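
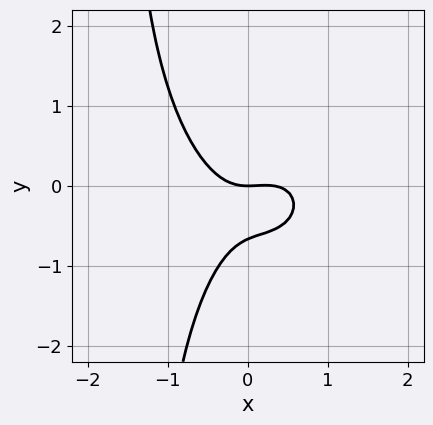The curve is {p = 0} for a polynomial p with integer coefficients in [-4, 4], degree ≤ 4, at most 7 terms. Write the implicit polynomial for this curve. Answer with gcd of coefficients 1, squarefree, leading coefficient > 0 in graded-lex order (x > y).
(a) The degree is 3 — no degree-2 curve has this shape.
(b) Reading off the gridlines: one y-axis crossing is at y = 0; it crosses the x-axis at the gridline x = 0.
(c) These observations pin down the coefficients.

3*x^3 + 2*x*y^2 - x^2 + 3*y^2 + 2*y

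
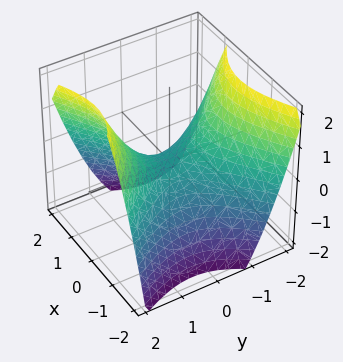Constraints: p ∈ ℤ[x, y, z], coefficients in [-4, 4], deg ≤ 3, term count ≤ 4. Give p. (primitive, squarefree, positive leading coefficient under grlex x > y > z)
1. Degree: the shape is more complex than any degree-1 surface, so deg p = 2.
2. Checking where it meets the axes: one z-axis crossing is at z = 0; it crosses the x-axis at the gridline x = 0.
3. Fitting integer coefficients to these (and the overall shape) gives p.

2*x^2 - x*y - 2*y^2 + 3*z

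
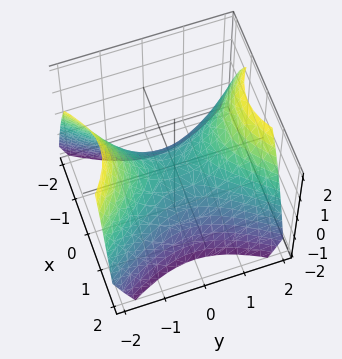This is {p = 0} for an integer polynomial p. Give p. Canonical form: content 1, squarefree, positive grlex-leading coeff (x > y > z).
3*x^2 - 2*y^2 + 3*z

First, deg p = 2.
Then, symmetries: mirror symmetry y ↦ −y ⇒ only even powers of y; it's symmetric under x → −x, forcing even powers of x.
Next, from the axis intercepts and sections: it crosses the z-axis at the gridline z = 0; it meets the y-axis at y = 0 (among the integer gridlines); it crosses the x-axis at the gridline x = 0.
Finally, together with the visible shape, these determine p as stated.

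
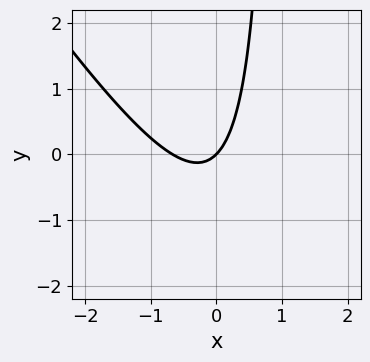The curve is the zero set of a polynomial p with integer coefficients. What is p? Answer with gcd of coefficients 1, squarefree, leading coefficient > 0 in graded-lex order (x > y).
3*x^2 + 2*x*y + 2*x - 2*y

1. Degree: a generic line meets the curve in up to 2 points, so deg p = 2.
2. From the visible intercepts: it crosses the y-axis at the gridline y = 0; one x-axis crossing is at x = 0.
3. Solving for integer coefficients yields p as stated.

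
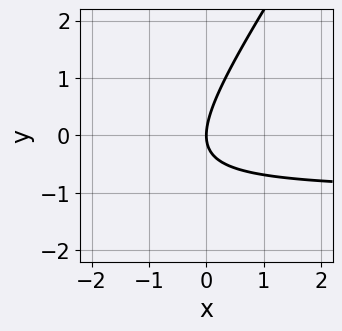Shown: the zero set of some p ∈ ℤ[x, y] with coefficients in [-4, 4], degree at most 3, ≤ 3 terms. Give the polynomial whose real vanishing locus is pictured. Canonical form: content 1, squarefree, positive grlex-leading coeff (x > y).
3*x*y - 2*y^2 + 3*x

First, the degree is 2 — the shape is more complex than any degree-1 curve.
Then, from the visible intercepts: it crosses the x-axis at the gridline x = 0; it meets the y-axis at y = 0 (among the integer gridlines).
Finally, fitting integer coefficients to these (and the overall shape) gives p.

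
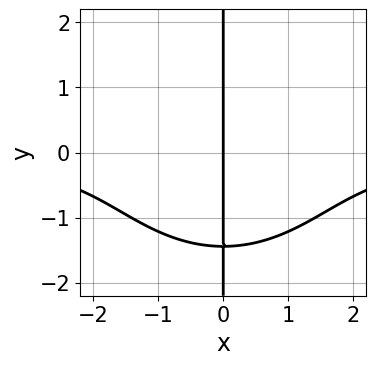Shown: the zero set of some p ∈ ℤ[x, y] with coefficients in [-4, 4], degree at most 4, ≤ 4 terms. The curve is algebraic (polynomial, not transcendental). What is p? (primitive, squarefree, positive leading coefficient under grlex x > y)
1. The degree is 4 — no degree-3 curve has this shape.
2. Checking where it meets the axes: the visible y-axis segment lies entirely on the curve; one x-axis crossing is at x = 0.
3. Fitting integer coefficients to these (and the overall shape) gives p.

x^3*y + x*y^3 + 3*x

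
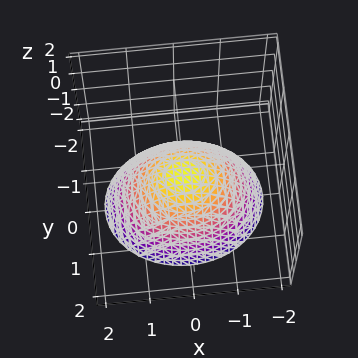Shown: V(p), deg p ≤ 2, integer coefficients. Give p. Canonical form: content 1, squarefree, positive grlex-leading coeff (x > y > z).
2*x^2 + 3*y^2 + 3*z

(a) The degree is 2 — a single bowl opening along one axis; a quadric.
(b) Symmetries: it's symmetric under x → −x, forcing even powers of x; mirror symmetry y ↦ −y ⇒ only even powers of y.
(c) Against the integer gridlines: it crosses the z-axis at the gridline z = 0; it crosses the x-axis at the gridline x = 0; one y-axis crossing is at y = 0.
(d) Solving for integer coefficients yields p as stated.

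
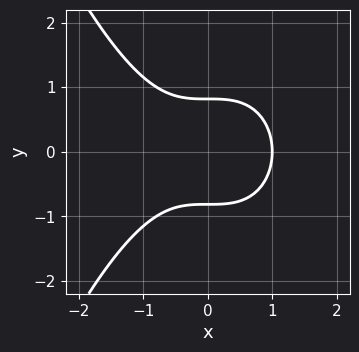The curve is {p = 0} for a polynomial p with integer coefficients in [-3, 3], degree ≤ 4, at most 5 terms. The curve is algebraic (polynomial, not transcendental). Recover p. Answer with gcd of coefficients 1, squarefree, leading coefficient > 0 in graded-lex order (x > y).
2*x^3 + 3*y^2 - 2

The degree is 3 — no degree-2 curve has this shape.
Symmetries: mirror symmetry y ↦ −y ⇒ only even powers of y.
Against the integer gridlines: it meets the x-axis at x = 1 (among the integer gridlines).
These observations pin down the coefficients.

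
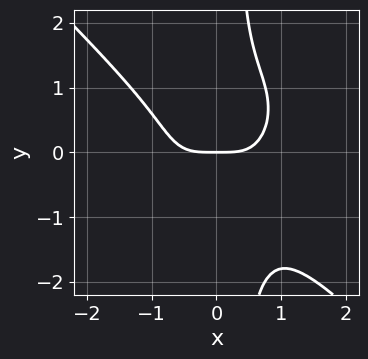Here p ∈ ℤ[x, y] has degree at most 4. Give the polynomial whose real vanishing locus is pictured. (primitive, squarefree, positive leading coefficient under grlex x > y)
1. deg p = 4. No degree-3 curve has this shape.
2. From the visible intercepts: it meets the x-axis at x = 0 (among the integer gridlines); one y-axis crossing is at y = 0.
3. Together with the visible shape, these determine p as stated.

3*x^4 + 3*x*y^3 + x*y^2 - y^3 - 3*y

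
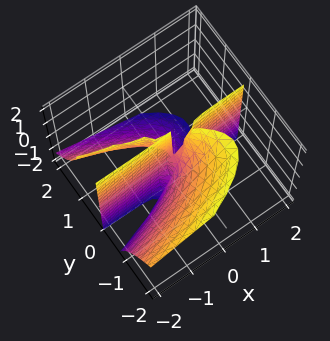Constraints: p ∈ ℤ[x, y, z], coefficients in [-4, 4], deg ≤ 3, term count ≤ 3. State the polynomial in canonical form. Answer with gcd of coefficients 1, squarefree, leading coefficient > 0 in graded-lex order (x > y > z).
First, degree: no degree-2 surface has this shape, so deg p = 3.
Then, from the axis intercepts and sections: it meets the y-axis at y = 0 (among the integer gridlines); the visible z-axis segment lies entirely on the surface; every point of the x-axis in the box is on the surface.
Finally, fitting integer coefficients to these (and the overall shape) gives p.

y^3 + y^2*z + x*y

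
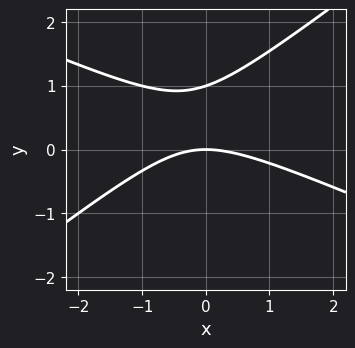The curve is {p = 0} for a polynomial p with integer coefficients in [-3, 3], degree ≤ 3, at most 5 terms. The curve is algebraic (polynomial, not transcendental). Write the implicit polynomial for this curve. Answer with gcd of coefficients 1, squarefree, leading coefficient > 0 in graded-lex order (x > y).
x^2 + x*y - 3*y^2 + 3*y

(a) Degree: a generic line meets the curve in up to 2 points, so deg p = 2.
(b) Reading off the gridlines: the y-axis gridline crossings are at y ∈ {0, 1}; it meets the x-axis at x = 0 (among the integer gridlines).
(c) Solving for integer coefficients yields p as stated.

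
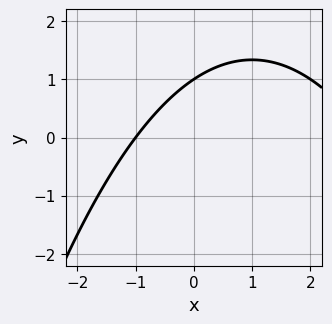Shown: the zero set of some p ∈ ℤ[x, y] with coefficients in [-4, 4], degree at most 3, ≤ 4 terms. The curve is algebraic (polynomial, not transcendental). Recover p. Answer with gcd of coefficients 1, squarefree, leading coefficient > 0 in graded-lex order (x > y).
x^2 - 2*x + 3*y - 3

First, the degree is 2 — a generic line meets the curve in up to 2 points.
Then, from the axis intercepts and sections: it crosses the y-axis at the gridline y = 1; one x-axis crossing is at x = -1.
Finally, assembling these constraints gives the stated polynomial.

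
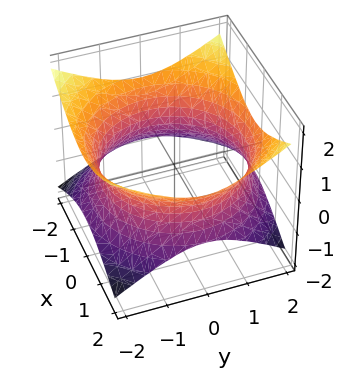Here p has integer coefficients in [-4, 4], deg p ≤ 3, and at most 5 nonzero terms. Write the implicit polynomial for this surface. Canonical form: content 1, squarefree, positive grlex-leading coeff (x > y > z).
deg p = 2.
By symmetry, every cross-section ⟂ z is a circle, so x, y appear only via x² + y².
Checking where it meets the axes: the surface avoids every integer z-axis point in the box; a circular section at z = 0 has radius between 1 and 2.
Matching integer coefficients to the picture gives p.

x^2 + y^2 - 2*z^2 - 3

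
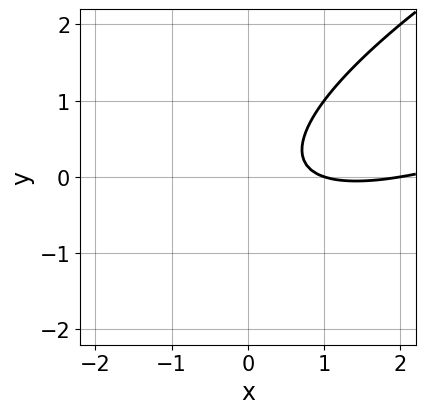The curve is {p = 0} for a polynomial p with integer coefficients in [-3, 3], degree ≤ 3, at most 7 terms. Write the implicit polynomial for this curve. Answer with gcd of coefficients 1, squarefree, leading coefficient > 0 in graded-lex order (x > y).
x^2 - 3*x*y + 3*y^2 - 3*x + 2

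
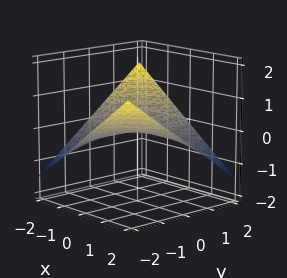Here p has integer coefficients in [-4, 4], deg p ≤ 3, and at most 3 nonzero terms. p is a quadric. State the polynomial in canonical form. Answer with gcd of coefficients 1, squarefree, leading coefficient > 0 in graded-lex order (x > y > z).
x*y + 3*z

1. deg p = 2. A hyperbolic paraboloid; a quadric.
2. Observable constraints: the visible x-axis segment lies entirely on the surface; it meets the z-axis at z = 0 (among the integer gridlines); the visible y-axis segment lies entirely on the surface.
3. Matching integer coefficients to the picture gives p.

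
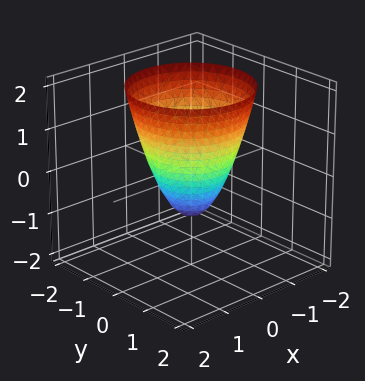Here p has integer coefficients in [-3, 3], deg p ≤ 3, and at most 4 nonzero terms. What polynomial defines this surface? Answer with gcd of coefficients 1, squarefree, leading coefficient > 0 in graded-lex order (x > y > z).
3*x^2 + 3*y^2 - 2*z - 2

First, degree: the shape is more complex than any degree-1 surface, so deg p = 2.
Next, symmetry: the z-axis is an axis of rotation, so x and y enter only as x² + y².
Then, from the visible intercepts: a circular section at z = 2 has radius between 1 and 2; one z-axis crossing is at z = -1.
Finally, together with the visible shape, these determine p as stated.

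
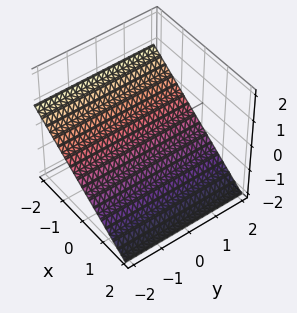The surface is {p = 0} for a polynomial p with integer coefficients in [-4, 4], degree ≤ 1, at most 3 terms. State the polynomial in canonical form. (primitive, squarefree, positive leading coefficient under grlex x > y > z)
2*x + 3*z + 2

(a) The degree is 1 — the surface is flat (a plane).
(b) Checking where it meets the axes: it meets the x-axis at x = -1 (among the integer gridlines); it misses every integer gridline on the y-axis.
(c) Assembling these constraints gives the stated polynomial.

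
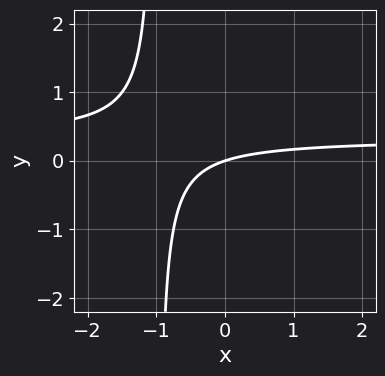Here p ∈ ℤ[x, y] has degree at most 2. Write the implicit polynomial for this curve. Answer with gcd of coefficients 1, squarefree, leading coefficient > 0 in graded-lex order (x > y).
1. Degree: no degree-1 curve has this shape, so deg p = 2.
2. From the axis intercepts and sections: it crosses the y-axis at the gridline y = 0; one x-axis crossing is at x = 0.
3. Fitting integer coefficients to these (and the overall shape) gives p.

3*x*y - x + 3*y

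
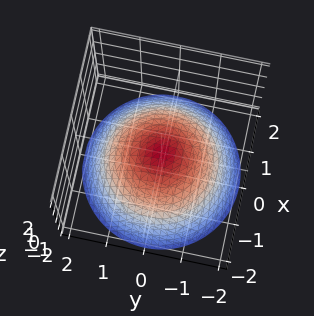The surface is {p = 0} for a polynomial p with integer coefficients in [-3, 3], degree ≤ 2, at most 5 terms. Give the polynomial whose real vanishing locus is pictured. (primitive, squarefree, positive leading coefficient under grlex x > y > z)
(a) Degree: a paraboloid; a quadric, so deg p = 2.
(b) Symmetries: rotational symmetry about the z-axis ⇒ p depends on x, y only through x² + y².
(c) From the visible intercepts: a circular section at z = -1 has radius between 1 and 2; it meets the x-axis at x = 0 (among the integer gridlines); it crosses the y-axis at the gridline y = 0; it meets the z-axis at z = 0 (among the integer gridlines).
(d) Assembling these constraints gives the stated polynomial.

x^2 + y^2 + 2*z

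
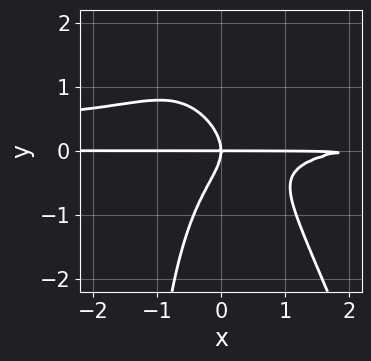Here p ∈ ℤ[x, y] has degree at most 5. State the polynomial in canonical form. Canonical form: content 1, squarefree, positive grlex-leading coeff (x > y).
Degree: the shape is more complex than any degree-3 curve, so deg p = 4.
Reading off the gridlines: every point of the x-axis in the box is on the curve; one y-axis crossing is at y = 0.
Assembling these constraints gives the stated polynomial.

3*x^2*y^2 + x*y^3 - x^2*y + 2*y^3 + 2*x*y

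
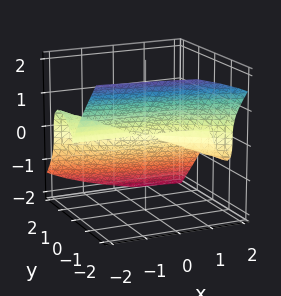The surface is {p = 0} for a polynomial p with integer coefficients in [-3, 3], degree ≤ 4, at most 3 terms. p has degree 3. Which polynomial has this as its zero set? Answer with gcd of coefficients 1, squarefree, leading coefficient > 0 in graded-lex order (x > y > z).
2*x*y^2 + 3*y^3 + 3*z^3

(a) deg p = 3.
(b) From the axis intercepts and sections: it meets the y-axis at y = 0 (among the integer gridlines); the visible x-axis segment lies entirely on the surface.
(c) Fitting integer coefficients to these (and the overall shape) gives p.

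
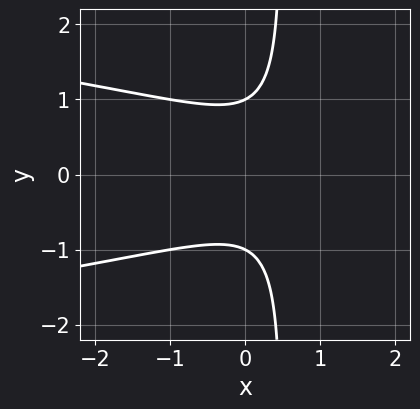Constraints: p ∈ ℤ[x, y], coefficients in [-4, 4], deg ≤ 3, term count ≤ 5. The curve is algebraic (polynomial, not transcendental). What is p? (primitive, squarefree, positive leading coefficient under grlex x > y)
2*x*y^2 + x^2 - y^2 - x + 1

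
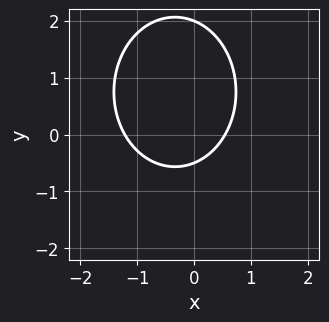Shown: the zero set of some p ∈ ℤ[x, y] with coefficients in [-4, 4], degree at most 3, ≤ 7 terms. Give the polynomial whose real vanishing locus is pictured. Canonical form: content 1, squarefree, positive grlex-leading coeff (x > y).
1. Degree: a generic line meets the curve in up to 2 points, so deg p = 2.
2. Reading off the gridlines: it meets the y-axis at y = 2 (among the integer gridlines).
3. Putting this together gives p.

3*x^2 + 2*y^2 + 2*x - 3*y - 2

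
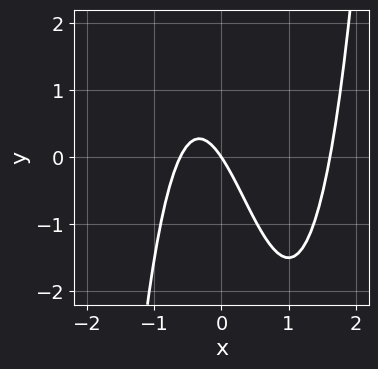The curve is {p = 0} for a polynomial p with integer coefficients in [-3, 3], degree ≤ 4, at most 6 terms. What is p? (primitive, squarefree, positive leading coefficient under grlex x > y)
3*x^3 - 3*x^2 - 3*x - 2*y

(a) Degree: a generic line meets the curve in up to 3 points, so deg p = 3.
(b) From the visible intercepts: it crosses the y-axis at the gridline y = 0; one x-axis crossing is at x = 0.
(c) Solving for integer coefficients yields p as stated.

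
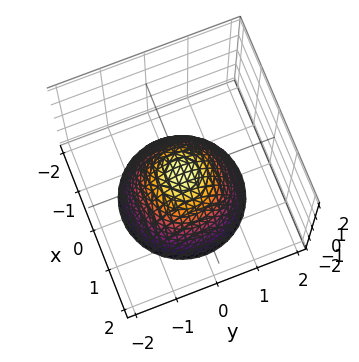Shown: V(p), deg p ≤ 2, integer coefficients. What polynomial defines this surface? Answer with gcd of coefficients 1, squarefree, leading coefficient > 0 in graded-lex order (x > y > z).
x^2 + y^2 + z

1. deg p = 2.
2. Symmetries: the z-axis is an axis of rotation, so x and y enter only as x² + y².
3. Observable constraints: it crosses the y-axis at the gridline y = 0; a circular section at z = -2 has radius between 1 and 2; one x-axis crossing is at x = 0; one z-axis crossing is at z = 0.
4. Solving for integer coefficients yields p as stated.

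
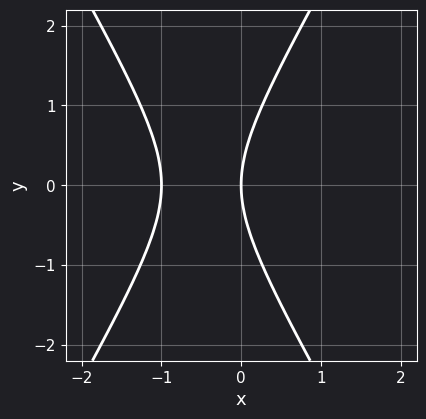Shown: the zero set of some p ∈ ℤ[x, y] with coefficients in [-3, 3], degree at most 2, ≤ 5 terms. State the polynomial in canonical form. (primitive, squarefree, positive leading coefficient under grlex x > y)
1. Degree: the shape is more complex than any degree-1 curve, so deg p = 2.
2. Symmetries: the y ↦ −y reflection is a symmetry, so y appears only in even powers.
3. Checking where it meets the axes: the x-axis gridline crossings are at x ∈ {-1, 0}; it crosses the y-axis at the gridline y = 0.
4. Assembling these constraints gives the stated polynomial.

3*x^2 - y^2 + 3*x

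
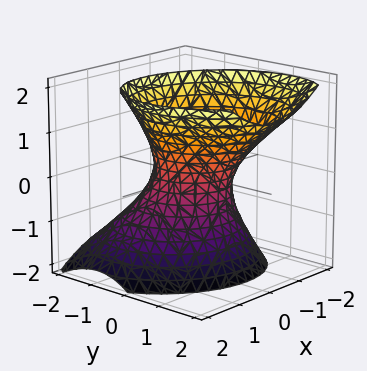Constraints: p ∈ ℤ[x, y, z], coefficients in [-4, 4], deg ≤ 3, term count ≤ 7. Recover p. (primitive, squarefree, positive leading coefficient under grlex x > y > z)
3*x^2 + x*y + 3*y^2 - 2*y*z - 2*z^2 - 2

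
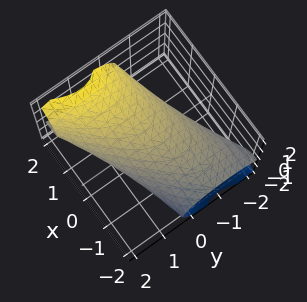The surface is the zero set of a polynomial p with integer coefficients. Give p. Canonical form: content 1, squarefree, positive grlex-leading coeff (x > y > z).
x^2 - 2*x*y - 3*x*z + 2*y^2 + 3*z^2 - 3

deg p = 2. No degree-1 surface has this shape.
Reading off the gridlines: the z-axis gridline crossings are at z ∈ {-1, 1}.
These observations pin down the coefficients.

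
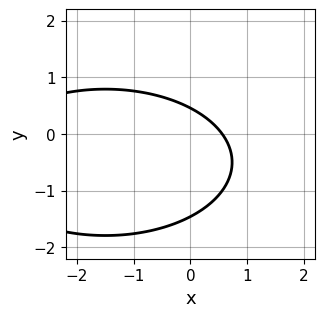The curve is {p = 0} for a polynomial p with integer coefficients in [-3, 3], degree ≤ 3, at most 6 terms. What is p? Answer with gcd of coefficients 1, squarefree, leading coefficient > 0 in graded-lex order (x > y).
x^2 + 3*y^2 + 3*x + 3*y - 2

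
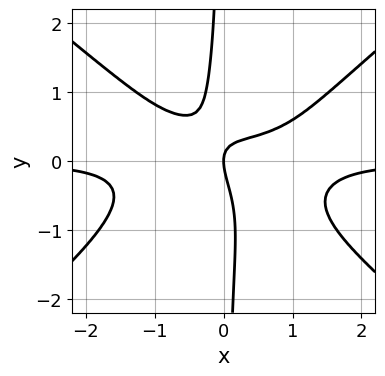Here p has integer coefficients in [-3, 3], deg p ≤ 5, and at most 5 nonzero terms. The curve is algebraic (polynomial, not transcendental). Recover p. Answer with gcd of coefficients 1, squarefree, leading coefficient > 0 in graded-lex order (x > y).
First, deg p = 4.
Then, from the axis intercepts and sections: it meets the x-axis at x = 0 (among the integer gridlines); it meets the y-axis at y = 0 (among the integer gridlines).
Finally, fitting integer coefficients to these (and the overall shape) gives p.

2*x^3*y - 3*x*y^3 - 2*x*y - y^2 + x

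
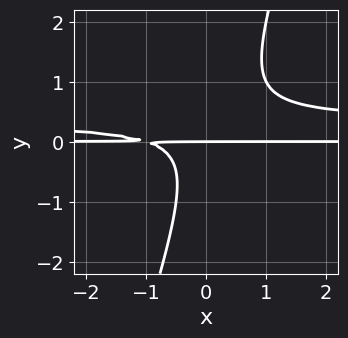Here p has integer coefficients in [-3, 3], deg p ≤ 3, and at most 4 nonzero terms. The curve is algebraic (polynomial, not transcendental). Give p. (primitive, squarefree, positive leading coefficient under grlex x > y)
3*x*y^2 - y^3 - x*y - y

Degree: no degree-2 curve has this shape, so deg p = 3.
Reading off the gridlines: it meets the y-axis at y = 0 (among the integer gridlines); the visible x-axis segment lies entirely on the curve.
Solving for integer coefficients yields p as stated.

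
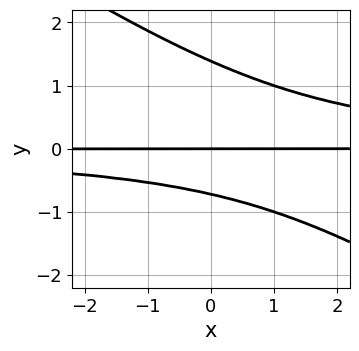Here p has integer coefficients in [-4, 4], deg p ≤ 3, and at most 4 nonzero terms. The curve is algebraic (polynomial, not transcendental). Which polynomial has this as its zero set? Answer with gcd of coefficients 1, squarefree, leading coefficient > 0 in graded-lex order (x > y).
2*x*y^2 + 3*y^3 - 2*y^2 - 3*y

(a) The degree is 3 — the shape is more complex than any degree-2 curve.
(b) From the axis intercepts and sections: one y-axis crossing is at y = 0; every point of the x-axis in the box is on the curve.
(c) These observations pin down the coefficients.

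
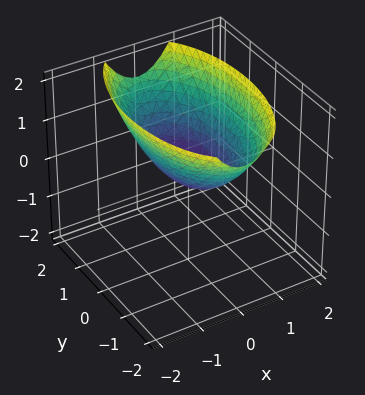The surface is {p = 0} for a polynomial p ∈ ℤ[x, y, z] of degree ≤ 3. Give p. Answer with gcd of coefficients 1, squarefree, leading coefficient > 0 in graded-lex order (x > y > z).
3*x^2 + y^2 - 3*z

Degree: a paraboloid; a quadric, so deg p = 2.
Symmetries: mirror symmetry x ↦ −x ⇒ only even powers of x; it's symmetric under y → −y, forcing even powers of y.
From the visible intercepts: it crosses the x-axis at the gridline x = 0; one z-axis crossing is at z = 0; it crosses the y-axis at the gridline y = 0.
Solving for integer coefficients yields p as stated.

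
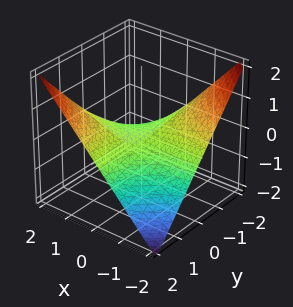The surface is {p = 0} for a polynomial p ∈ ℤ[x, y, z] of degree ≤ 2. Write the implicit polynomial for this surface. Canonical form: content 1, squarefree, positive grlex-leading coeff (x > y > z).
x*y - 2*z

(a) Degree: a hyperbolic paraboloid; a quadric, so deg p = 2.
(b) Observable constraints: it crosses the z-axis at the gridline z = 0; the visible x-axis segment lies entirely on the surface; the visible y-axis segment lies entirely on the surface.
(c) Putting this together gives p.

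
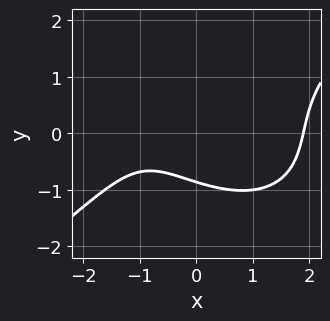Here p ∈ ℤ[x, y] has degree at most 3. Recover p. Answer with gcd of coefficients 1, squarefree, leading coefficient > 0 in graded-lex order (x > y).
x^3 - 2*y^3 - 2*x - 2*y - 3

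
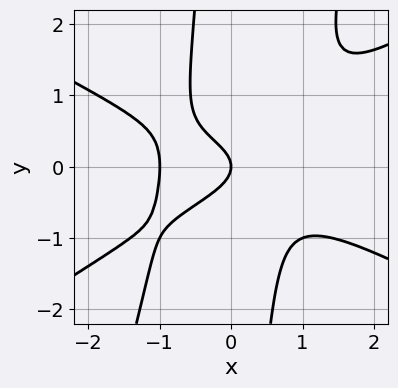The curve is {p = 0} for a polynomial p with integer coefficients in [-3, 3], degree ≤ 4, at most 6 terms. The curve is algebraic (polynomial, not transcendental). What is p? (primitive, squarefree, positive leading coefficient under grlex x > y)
(a) deg p = 4. The shape is more complex than any degree-3 curve.
(b) Against the integer gridlines: among the integer gridlines, it crosses the x-axis at x ∈ {-1, 0}; it crosses the y-axis at the gridline y = 0.
(c) Assembling these constraints gives the stated polynomial.

x^4 - 3*x^2*y^2 + x*y^3 + 2*y^2 + x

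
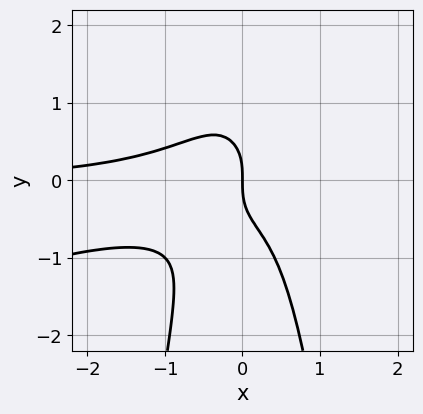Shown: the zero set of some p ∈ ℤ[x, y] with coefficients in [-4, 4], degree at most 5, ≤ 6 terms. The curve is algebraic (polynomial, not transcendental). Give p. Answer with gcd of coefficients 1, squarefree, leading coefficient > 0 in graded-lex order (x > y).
The degree is 4 — the shape is more complex than any degree-3 curve.
Observable constraints: it crosses the y-axis at the gridline y = 0; one x-axis crossing is at x = 0.
Together with the visible shape, these determine p as stated.

x^3*y - 3*x^2*y^2 - y^3 - x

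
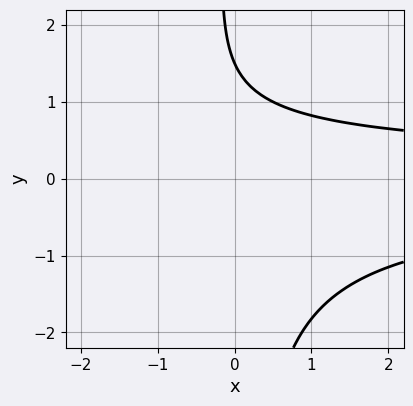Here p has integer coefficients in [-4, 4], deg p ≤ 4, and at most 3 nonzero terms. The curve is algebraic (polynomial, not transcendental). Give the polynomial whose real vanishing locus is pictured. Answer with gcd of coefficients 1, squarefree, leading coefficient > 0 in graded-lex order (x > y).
2*x*y^2 + 2*y - 3

(a) Degree: a generic line meets the curve in up to 3 points, so deg p = 3.
(b) Observable constraints: the curve avoids every integer x-axis point in the box.
(c) Matching integer coefficients to the picture gives p.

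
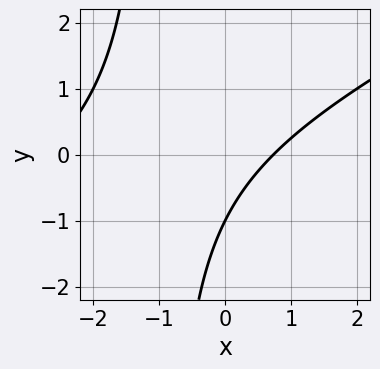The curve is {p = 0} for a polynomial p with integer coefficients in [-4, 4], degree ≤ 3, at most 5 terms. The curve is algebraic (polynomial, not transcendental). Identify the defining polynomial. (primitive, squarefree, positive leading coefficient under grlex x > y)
x^2 - 2*x*y + 2*x - 2*y - 2

First, the degree is 2 — no degree-1 curve has this shape.
Next, observable constraints: it crosses the y-axis at the gridline y = -1.
Finally, putting this together gives p.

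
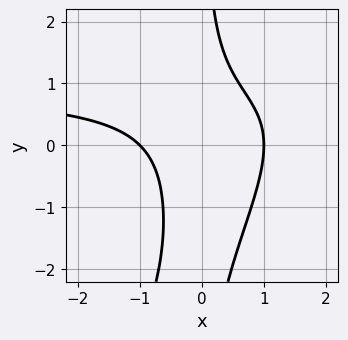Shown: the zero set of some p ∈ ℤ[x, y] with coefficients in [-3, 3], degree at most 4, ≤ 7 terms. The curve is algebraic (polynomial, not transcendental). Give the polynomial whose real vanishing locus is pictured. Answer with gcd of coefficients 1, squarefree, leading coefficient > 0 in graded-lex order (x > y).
3*x^2*y - 2*x*y^2 - 3*x^2 - 3*x*y + 3

First, degree: no degree-2 curve has this shape, so deg p = 3.
Next, checking where it meets the axes: the x-axis gridline crossings are at x ∈ {-1, 1}; it misses every integer gridline on the y-axis.
Finally, matching integer coefficients to the picture gives p.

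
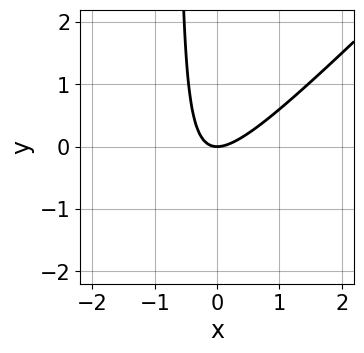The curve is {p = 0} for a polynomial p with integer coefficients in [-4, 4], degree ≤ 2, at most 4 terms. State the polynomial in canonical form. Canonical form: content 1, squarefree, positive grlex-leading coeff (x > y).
deg p = 2. No degree-1 curve has this shape.
From the visible intercepts: one x-axis crossing is at x = 0; it crosses the y-axis at the gridline y = 0.
Assembling these constraints gives the stated polynomial.

3*x^2 - 3*x*y - 2*y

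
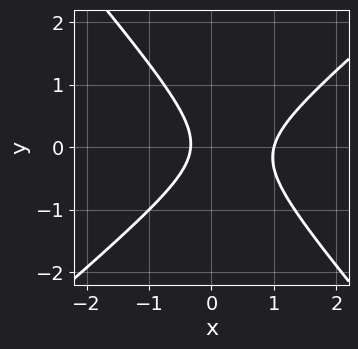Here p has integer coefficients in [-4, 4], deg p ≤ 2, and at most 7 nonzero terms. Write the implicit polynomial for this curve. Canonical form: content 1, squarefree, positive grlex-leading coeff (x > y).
deg p = 2. No degree-1 curve has this shape.
Against the integer gridlines: it crosses the x-axis at the gridline x = 1; it misses every integer gridline on the y-axis.
Fitting integer coefficients to these (and the overall shape) gives p.

3*x^2 - x*y - 3*y^2 - 2*x - 1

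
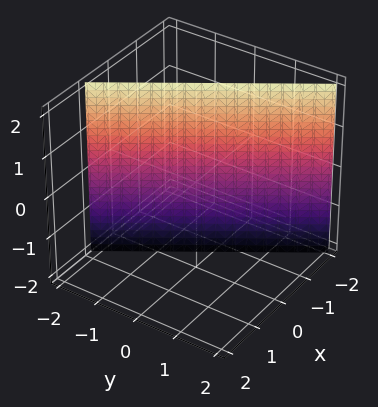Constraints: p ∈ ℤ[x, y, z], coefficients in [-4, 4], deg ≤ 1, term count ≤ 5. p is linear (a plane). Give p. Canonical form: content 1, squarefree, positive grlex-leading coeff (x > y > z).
3*x + 2*y + 2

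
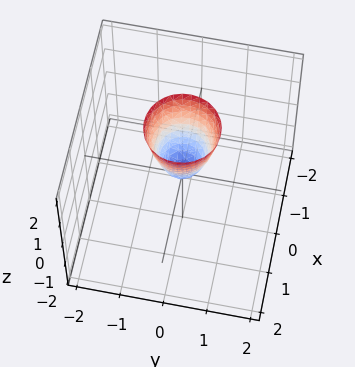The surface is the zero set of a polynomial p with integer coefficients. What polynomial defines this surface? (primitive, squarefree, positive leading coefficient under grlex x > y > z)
3*x^2 + 3*y^2 - z

First, deg p = 2. A single bowl opening along one axis; a quadric.
Then, by symmetry, the surface is invariant under rotation about z: p = q(x² + y², z).
Next, from the axis intercepts and sections: a circular section at z = 1 has radius between 0 and 1; one z-axis crossing is at z = 0; it meets the x-axis at x = 0 (among the integer gridlines).
Finally, together with the visible shape, these determine p as stated.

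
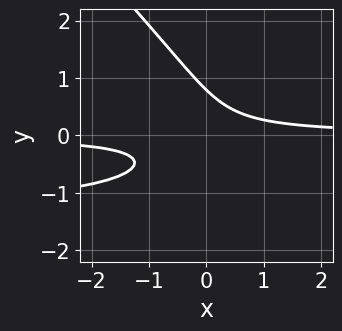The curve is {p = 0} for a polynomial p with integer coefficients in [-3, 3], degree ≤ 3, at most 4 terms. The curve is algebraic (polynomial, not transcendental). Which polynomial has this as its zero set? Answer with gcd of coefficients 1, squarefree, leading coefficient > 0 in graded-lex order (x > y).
(a) Degree: the shape is more complex than any degree-2 curve, so deg p = 3.
(b) Reading off the gridlines: no x-intercept at any integer in the box.
(c) Putting this together gives p.

2*x*y^2 + 2*y^3 + 3*x*y - 1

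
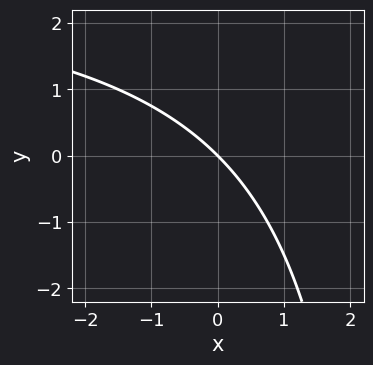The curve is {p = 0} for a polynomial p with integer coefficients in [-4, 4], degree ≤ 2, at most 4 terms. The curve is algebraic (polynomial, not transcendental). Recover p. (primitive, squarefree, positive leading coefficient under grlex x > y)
x*y - 3*x - 3*y

1. deg p = 2. A generic line meets the curve in up to 2 points.
2. Against the integer gridlines: it meets the y-axis at y = 0 (among the integer gridlines); it crosses the x-axis at the gridline x = 0.
3. These observations pin down the coefficients.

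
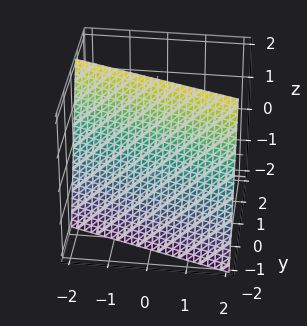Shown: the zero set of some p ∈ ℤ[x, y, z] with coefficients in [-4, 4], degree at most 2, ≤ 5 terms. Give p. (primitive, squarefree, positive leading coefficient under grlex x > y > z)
x + 3*y - z + 2

(a) The degree is 1 — the surface is flat (a plane).
(b) From the axis intercepts and sections: one x-axis crossing is at x = -2; it meets the z-axis at z = 2 (among the integer gridlines).
(c) These observations pin down the coefficients.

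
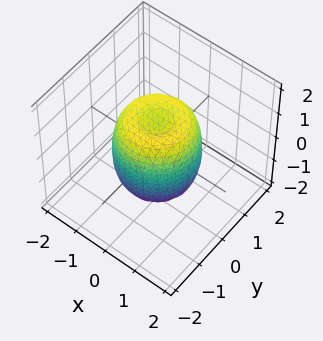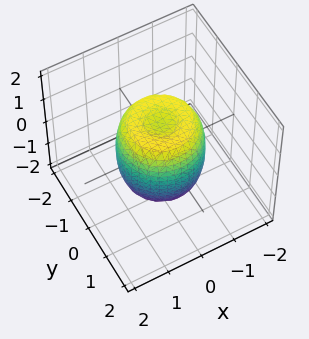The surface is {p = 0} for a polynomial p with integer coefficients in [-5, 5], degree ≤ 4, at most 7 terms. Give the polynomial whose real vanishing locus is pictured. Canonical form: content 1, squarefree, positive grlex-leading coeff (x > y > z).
(a) The degree is 4 — a generic line meets the surface in up to 4 points.
(b) Symmetries: the surface is invariant under rotation about z: p = q(x² + y², z).
(c) From the visible intercepts: a circular section at z = 0 has radius between 1 and 2; among the integer gridlines, it crosses the z-axis at z ∈ {-1, 1}.
(d) Matching integer coefficients to the picture gives p.

2*x^4 + 4*x^2*y^2 + 2*y^4 - 2*x^2 - 2*y^2 + z^2 - 1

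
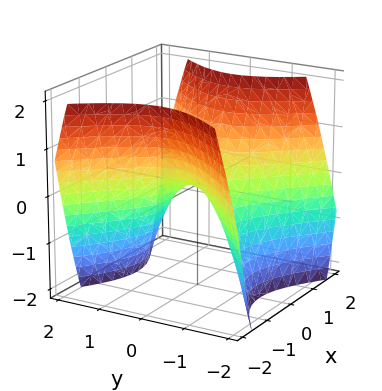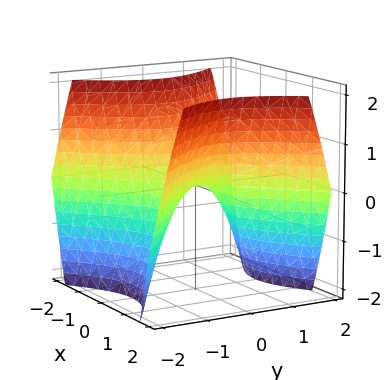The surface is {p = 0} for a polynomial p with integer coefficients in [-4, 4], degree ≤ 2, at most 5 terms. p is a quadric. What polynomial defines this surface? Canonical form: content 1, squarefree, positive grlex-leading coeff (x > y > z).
The degree is 2 — a saddle surface; a quadric.
Symmetries: the x ↦ −x reflection is a symmetry, so x appears only in even powers; mirror symmetry y ↦ −y ⇒ only even powers of y.
Observable constraints: one x-axis crossing is at x = 0; it meets the y-axis at y = 0 (among the integer gridlines); it meets the z-axis at z = 0 (among the integer gridlines).
Putting this together gives p.

x^2 - y^2 - z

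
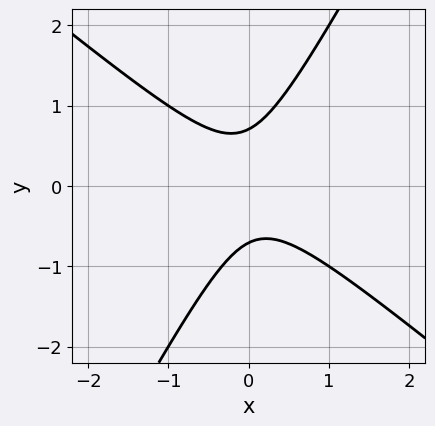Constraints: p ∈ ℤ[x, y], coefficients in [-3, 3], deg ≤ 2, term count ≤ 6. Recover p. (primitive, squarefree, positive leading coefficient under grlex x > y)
3*x^2 + 2*x*y - 2*y^2 + 1

1. The degree is 2 — no degree-1 curve has this shape.
2. From the axis intercepts and sections: it misses every integer gridline on the x-axis.
3. Fitting integer coefficients to these (and the overall shape) gives p.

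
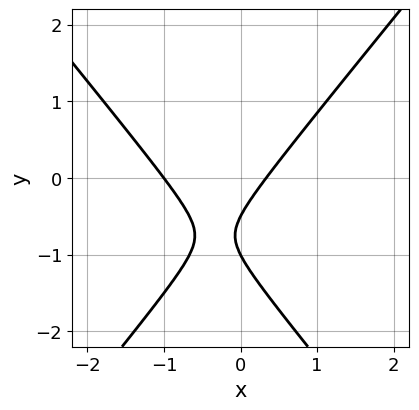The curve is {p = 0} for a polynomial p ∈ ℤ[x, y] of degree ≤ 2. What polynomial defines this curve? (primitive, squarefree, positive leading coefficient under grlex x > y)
3*x^2 - 2*y^2 + 2*x - 3*y - 1

1. Degree: a generic line meets the curve in up to 2 points, so deg p = 2.
2. Reading off the gridlines: it meets the y-axis at y = -1 (among the integer gridlines); one x-axis crossing is at x = -1.
3. Matching integer coefficients to the picture gives p.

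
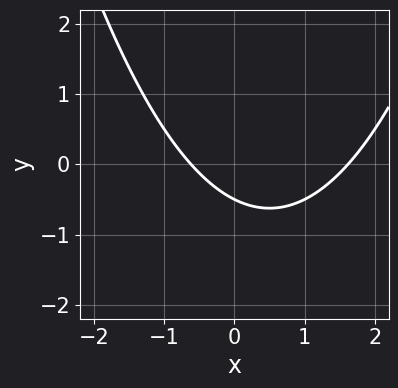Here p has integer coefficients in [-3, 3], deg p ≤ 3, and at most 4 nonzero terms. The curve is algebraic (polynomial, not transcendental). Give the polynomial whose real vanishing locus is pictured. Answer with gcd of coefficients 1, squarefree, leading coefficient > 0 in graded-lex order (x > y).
Degree: the shape is more complex than any degree-1 curve, so deg p = 2.
Putting this together gives p.

x^2 - x - 2*y - 1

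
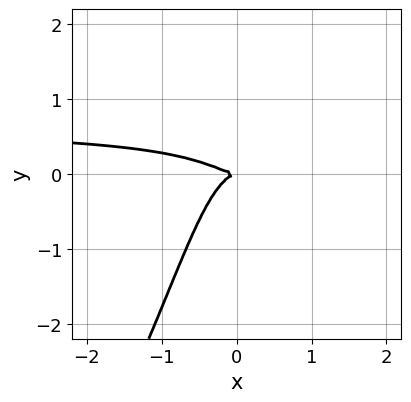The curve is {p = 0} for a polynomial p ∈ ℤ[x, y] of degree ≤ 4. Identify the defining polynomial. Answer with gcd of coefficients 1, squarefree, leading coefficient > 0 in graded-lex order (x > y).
1. The degree is 4 — the shape is more complex than any degree-3 curve.
2. Reading off the gridlines: one y-axis crossing is at y = 0; it crosses the x-axis at the gridline x = 0.
3. Assembling these constraints gives the stated polynomial.

3*x^3*y - 2*x^2*y^2 - 2*x^3 - 3*x^2*y - 2*y^2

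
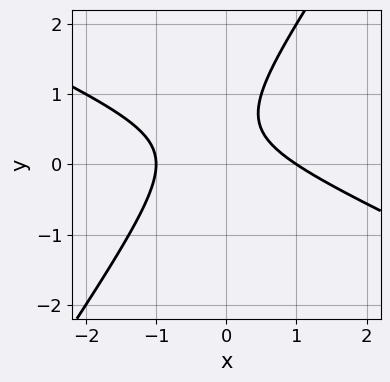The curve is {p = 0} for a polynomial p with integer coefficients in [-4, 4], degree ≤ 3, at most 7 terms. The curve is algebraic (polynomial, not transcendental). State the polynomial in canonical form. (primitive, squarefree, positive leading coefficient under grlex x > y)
2*x^2 + 3*x*y - 3*y^2 + 3*y - 2

The degree is 2 — no degree-1 curve has this shape.
From the visible intercepts: it misses every integer gridline on the y-axis; among the integer gridlines, it crosses the x-axis at x ∈ {-1, 1}.
These observations pin down the coefficients.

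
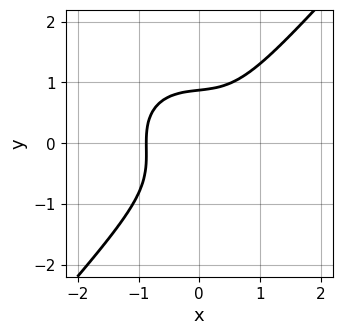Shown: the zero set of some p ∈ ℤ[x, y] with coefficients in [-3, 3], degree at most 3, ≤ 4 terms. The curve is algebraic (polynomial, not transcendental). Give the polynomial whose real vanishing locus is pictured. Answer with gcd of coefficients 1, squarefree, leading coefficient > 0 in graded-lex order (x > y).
3*x^3 + x*y^2 - 3*y^3 + 2

(a) Degree: a generic line meets the curve in up to 3 points, so deg p = 3.
(b) Solving for integer coefficients yields p as stated.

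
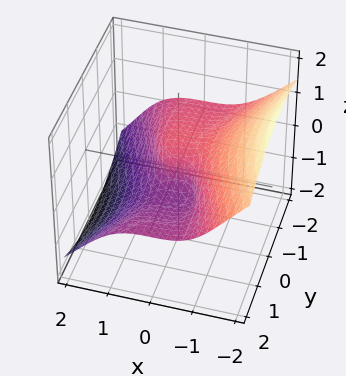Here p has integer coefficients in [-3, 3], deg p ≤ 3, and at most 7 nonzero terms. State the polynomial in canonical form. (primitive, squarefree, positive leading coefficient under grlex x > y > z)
1. deg p = 3. A generic line meets the surface in up to 3 points.
2. From the axis intercepts and sections: it crosses the x-axis at the gridline x = 0; it crosses the z-axis at the gridline z = 0.
3. These observations pin down the coefficients.

2*x^3 + 2*y^2*z + 3*z^3 + z^2 + y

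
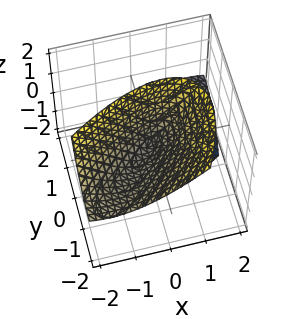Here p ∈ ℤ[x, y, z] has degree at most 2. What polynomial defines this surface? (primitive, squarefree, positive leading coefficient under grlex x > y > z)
2*x^2 - 3*x*y + 2*y^2 + 3*y*z - z^2

(a) I count 2 distinct pieces.
(b) The degree is 2 — a generic line meets the surface in up to 2 points.
(c) Observable constraints: it meets the y-axis at y = 0 (among the integer gridlines); it meets the z-axis at z = 0 (among the integer gridlines).
(d) Assembling these constraints gives the stated polynomial.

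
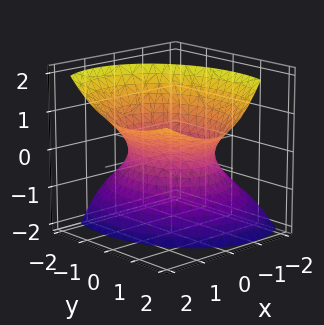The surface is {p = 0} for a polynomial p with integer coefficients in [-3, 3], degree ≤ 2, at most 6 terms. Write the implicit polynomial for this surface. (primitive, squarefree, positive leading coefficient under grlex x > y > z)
First, degree: no degree-1 surface has this shape, so deg p = 2.
Next, observable constraints: among the integer gridlines, it crosses the x-axis at x ∈ {-1, 1}; it misses every integer gridline on the z-axis.
Finally, the integer polynomial consistent with all of this is the stated p.

3*x^2 - 3*x*z + 2*y^2 - 2*y*z - 2*z^2 - 3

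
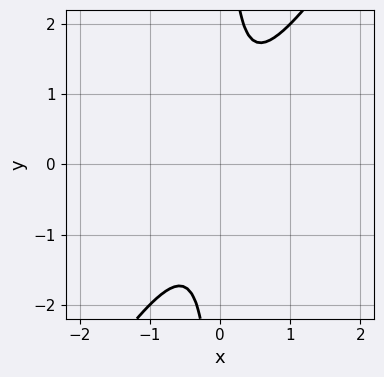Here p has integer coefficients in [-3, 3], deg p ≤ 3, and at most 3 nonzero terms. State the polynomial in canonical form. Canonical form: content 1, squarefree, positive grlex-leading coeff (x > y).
1. The degree is 2 — no degree-1 curve has this shape.
2. Against the integer gridlines: the curve avoids every integer y-axis point in the box; it misses every integer gridline on the x-axis.
3. Solving for integer coefficients yields p as stated.

3*x^2 - 2*x*y + 1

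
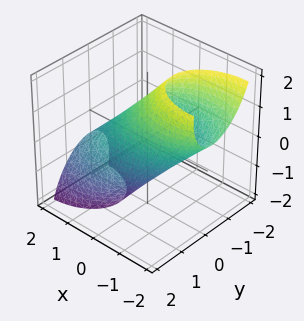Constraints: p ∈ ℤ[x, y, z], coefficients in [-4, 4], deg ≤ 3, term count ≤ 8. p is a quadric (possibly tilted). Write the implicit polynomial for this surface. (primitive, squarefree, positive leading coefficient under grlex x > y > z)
x^2 + 2*x*z + 2*y^2 + y*z + z^2 - 2

First, deg p = 2. The shape is more complex than any degree-1 surface.
Then, from the visible intercepts: the y-axis gridline crossings are at y ∈ {-1, 1}.
Finally, the integer polynomial consistent with all of this is the stated p.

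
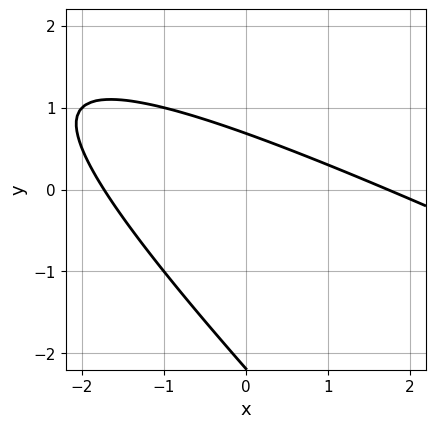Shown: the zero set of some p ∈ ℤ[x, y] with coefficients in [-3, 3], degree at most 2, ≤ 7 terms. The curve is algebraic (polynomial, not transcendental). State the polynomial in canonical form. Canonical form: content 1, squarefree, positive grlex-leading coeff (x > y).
x^2 + 3*x*y + 2*y^2 + 3*y - 3

First, deg p = 2. No degree-1 curve has this shape.
Finally, matching integer coefficients to the picture gives p.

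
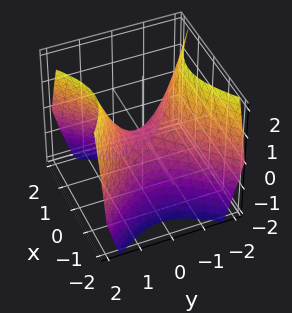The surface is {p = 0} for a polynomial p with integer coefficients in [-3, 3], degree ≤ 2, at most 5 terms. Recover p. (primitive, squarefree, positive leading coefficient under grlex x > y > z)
x^2 - y^2 + z

First, degree: a saddle surface; a quadric, so deg p = 2.
Next, symmetries: it's symmetric under x → −x, forcing even powers of x; the y ↦ −y reflection is a symmetry, so y appears only in even powers.
Then, reading off the gridlines: it crosses the y-axis at the gridline y = 0; it meets the x-axis at x = 0 (among the integer gridlines); it crosses the z-axis at the gridline z = 0.
Finally, the integer polynomial consistent with all of this is the stated p.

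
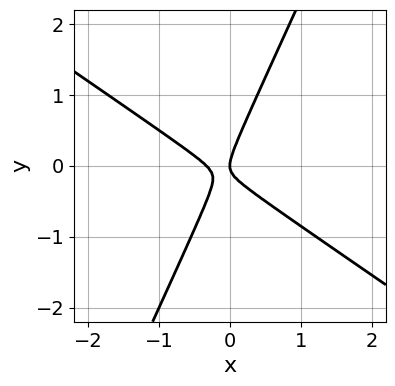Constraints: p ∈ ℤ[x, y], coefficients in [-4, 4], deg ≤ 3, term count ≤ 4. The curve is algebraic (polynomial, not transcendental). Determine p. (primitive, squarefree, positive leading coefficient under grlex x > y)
3*x^2 + 3*x*y - 2*y^2 + x

(a) The degree is 2 — a generic line meets the curve in up to 2 points.
(b) From the axis intercepts and sections: it crosses the y-axis at the gridline y = 0; one x-axis crossing is at x = 0.
(c) The integer polynomial consistent with all of this is the stated p.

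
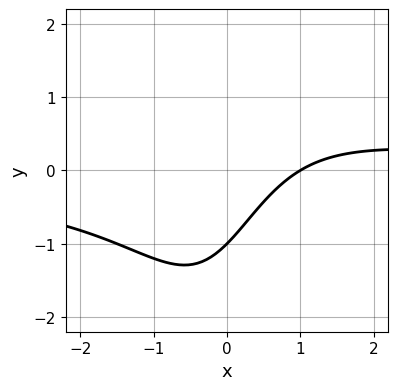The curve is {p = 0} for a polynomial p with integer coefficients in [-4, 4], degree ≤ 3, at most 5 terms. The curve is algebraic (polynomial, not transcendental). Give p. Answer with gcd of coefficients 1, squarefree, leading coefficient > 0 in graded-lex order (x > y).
2*x^2*y - 3*x + 3*y + 3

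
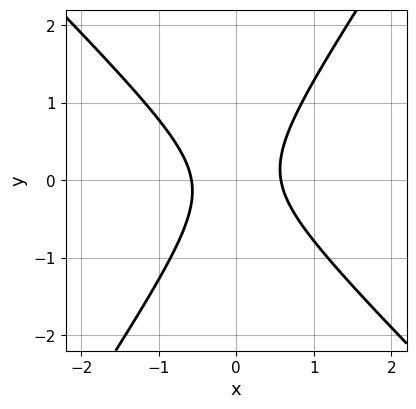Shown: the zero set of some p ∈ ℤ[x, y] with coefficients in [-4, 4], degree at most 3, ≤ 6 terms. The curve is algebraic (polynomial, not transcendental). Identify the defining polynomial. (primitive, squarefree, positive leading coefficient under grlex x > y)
deg p = 2.
Checking where it meets the axes: the curve avoids every integer y-axis point in the box.
These observations pin down the coefficients.

3*x^2 + x*y - 2*y^2 - 1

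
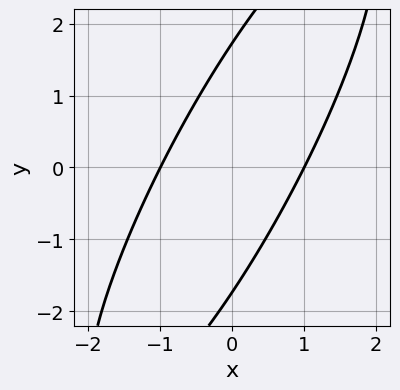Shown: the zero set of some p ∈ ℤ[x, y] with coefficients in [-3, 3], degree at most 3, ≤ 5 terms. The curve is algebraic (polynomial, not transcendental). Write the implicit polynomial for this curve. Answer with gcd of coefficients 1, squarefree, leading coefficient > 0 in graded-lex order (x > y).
Degree: the shape is more complex than any degree-1 curve, so deg p = 2.
Observable constraints: the x-axis gridline crossings are at x ∈ {-1, 1}.
Together with the visible shape, these determine p as stated.

3*x^2 - 3*x*y + y^2 - 3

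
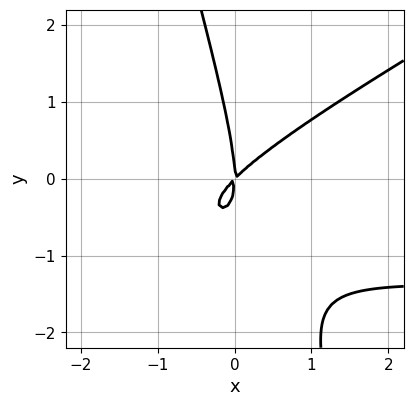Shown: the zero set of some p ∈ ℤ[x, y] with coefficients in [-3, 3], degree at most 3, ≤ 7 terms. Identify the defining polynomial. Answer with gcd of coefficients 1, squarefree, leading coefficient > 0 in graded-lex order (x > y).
2*x^2*y - 3*x*y^2 - y^3 + 3*x^2 - 3*x*y

(a) Degree: the shape is more complex than any degree-2 curve, so deg p = 3.
(b) Observable constraints: one x-axis crossing is at x = 0; it crosses the y-axis at the gridline y = 0.
(c) Solving for integer coefficients yields p as stated.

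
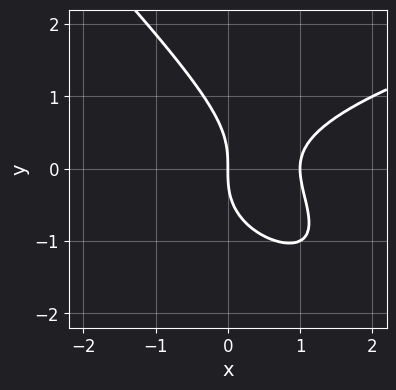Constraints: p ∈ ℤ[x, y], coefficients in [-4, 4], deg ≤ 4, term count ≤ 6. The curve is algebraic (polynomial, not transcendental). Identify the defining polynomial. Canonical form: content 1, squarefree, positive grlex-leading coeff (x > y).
2*x*y^2 + 2*y^3 - 3*x^2 + 3*x

deg p = 3.
From the visible intercepts: the x-axis gridline crossings are at x ∈ {0, 1}; it crosses the y-axis at the gridline y = 0.
Matching integer coefficients to the picture gives p.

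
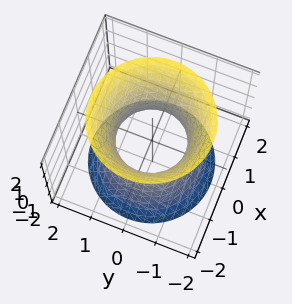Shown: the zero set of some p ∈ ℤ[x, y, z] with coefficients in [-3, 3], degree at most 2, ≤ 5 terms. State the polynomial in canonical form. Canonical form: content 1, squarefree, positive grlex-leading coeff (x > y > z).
2*x^2 + 2*y^2 - z^2 - 2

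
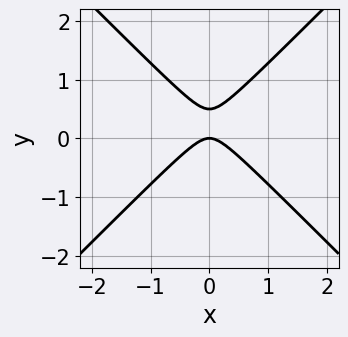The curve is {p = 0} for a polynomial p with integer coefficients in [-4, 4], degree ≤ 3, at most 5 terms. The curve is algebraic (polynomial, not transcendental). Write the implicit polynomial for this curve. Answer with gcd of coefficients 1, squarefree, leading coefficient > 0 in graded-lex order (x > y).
1. deg p = 2.
2. Symmetries: mirror symmetry x ↦ −x ⇒ only even powers of x.
3. Checking where it meets the axes: it crosses the x-axis at the gridline x = 0; it crosses the y-axis at the gridline y = 0.
4. Together with the visible shape, these determine p as stated.

2*x^2 - 2*y^2 + y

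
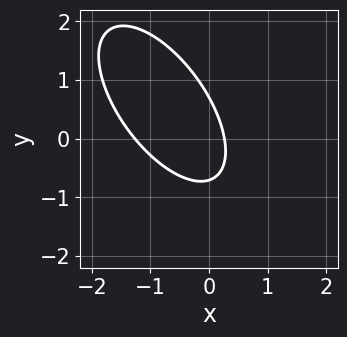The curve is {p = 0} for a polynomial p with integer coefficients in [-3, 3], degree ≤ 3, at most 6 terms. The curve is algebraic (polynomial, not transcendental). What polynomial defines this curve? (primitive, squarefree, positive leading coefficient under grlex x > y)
3*x^2 + 3*x*y + 2*y^2 + 3*x - 1

(a) The degree is 2 — the shape is more complex than any degree-1 curve.
(b) Putting this together gives p.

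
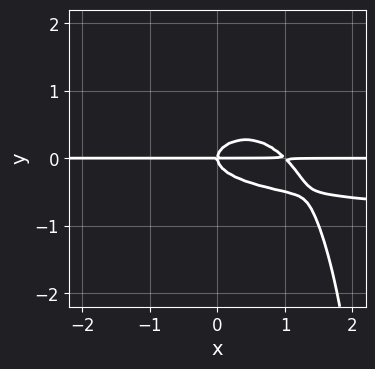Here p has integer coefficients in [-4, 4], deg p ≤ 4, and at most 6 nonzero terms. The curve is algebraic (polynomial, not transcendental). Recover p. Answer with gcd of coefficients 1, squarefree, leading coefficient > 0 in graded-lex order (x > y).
x^2*y^2 - x*y^3 + x^2*y + 3*y^3 - x*y

The degree is 4 — a generic line meets the curve in up to 4 points.
Reading off the gridlines: every point of the x-axis in the box is on the curve; it meets the y-axis at y = 0 (among the integer gridlines).
These observations pin down the coefficients.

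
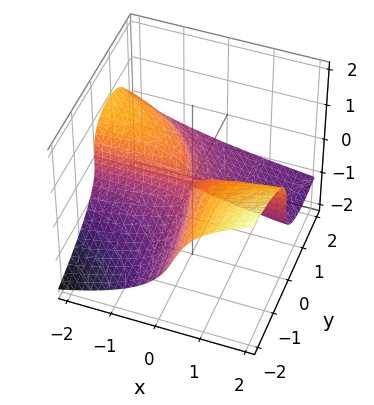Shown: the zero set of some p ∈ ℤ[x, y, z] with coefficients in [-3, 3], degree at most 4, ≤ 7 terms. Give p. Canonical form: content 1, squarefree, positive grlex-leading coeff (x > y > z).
x*y^2 - y^2*z - 3*z^3 - 3*x*y - y^2

First, the degree is 3 — a generic line meets the surface in up to 3 points.
Next, against the integer gridlines: the visible x-axis segment lies entirely on the surface; it meets the y-axis at y = 0 (among the integer gridlines).
Finally, matching integer coefficients to the picture gives p.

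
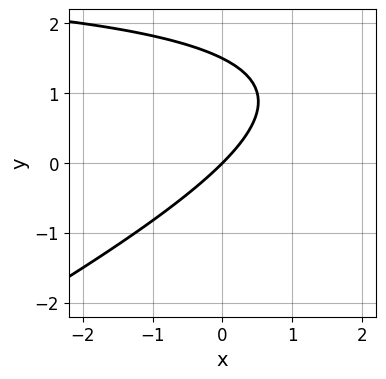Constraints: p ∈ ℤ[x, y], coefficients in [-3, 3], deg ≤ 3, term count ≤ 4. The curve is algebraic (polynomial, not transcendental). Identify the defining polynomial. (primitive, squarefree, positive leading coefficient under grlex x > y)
deg p = 2. A generic line meets the curve in up to 2 points.
From the visible intercepts: it meets the x-axis at x = 0 (among the integer gridlines); it crosses the y-axis at the gridline y = 0.
Putting this together gives p.

x*y - 2*y^2 - 3*x + 3*y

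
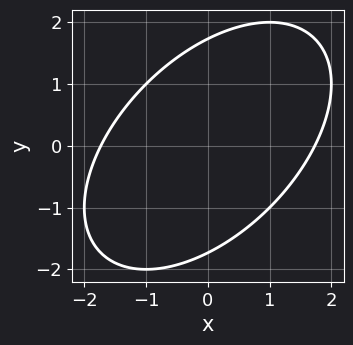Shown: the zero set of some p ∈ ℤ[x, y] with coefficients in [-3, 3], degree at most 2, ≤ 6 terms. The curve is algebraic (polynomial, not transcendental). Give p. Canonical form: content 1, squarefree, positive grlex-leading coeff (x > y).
x^2 - x*y + y^2 - 3

(a) deg p = 2. A generic line meets the curve in up to 2 points.
(b) Matching integer coefficients to the picture gives p.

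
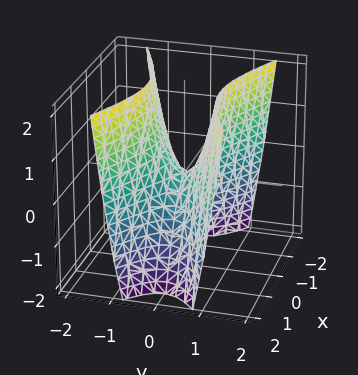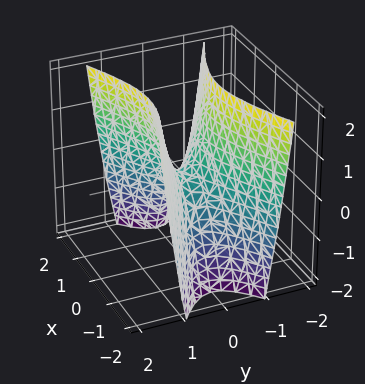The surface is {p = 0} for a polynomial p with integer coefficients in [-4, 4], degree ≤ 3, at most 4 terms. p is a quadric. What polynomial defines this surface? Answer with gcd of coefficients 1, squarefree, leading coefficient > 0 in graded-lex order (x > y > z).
x^2 - 3*y^2 + z

First, degree: a saddle surface; a quadric, so deg p = 2.
Next, symmetries: the x ↦ −x reflection is a symmetry, so x appears only in even powers; the y ↦ −y reflection is a symmetry, so y appears only in even powers.
Then, from the visible intercepts: one z-axis crossing is at z = 0; it meets the y-axis at y = 0 (among the integer gridlines); one x-axis crossing is at x = 0.
Finally, these observations pin down the coefficients.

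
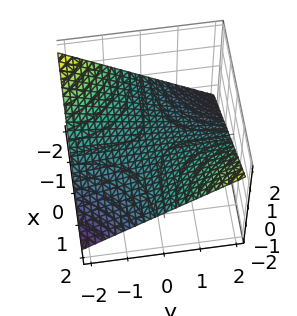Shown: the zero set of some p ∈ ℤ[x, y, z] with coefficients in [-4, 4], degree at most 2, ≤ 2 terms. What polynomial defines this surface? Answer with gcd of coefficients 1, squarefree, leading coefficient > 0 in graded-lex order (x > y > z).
The degree is 2 — a saddle surface; a quadric.
Checking where it meets the axes: the visible y-axis segment lies entirely on the surface; it meets the z-axis at z = 0 (among the integer gridlines); every point of the x-axis in the box is on the surface.
Together with the visible shape, these determine p as stated.

x*y - 3*z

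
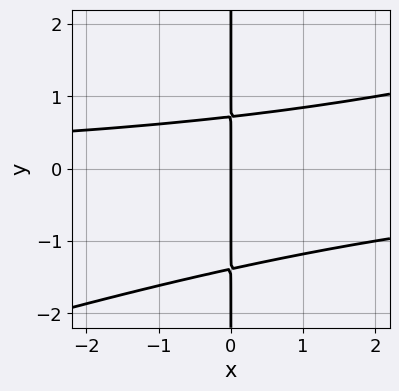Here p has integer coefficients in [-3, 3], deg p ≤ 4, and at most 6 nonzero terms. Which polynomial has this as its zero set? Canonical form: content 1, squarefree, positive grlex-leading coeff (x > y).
x^2*y - 3*x*y^2 - 2*x*y + 3*x

First, deg p = 3. No degree-2 curve has this shape.
Then, from the axis intercepts and sections: it crosses the x-axis at the gridline x = 0; every point of the y-axis in the box is on the curve.
Finally, these observations pin down the coefficients.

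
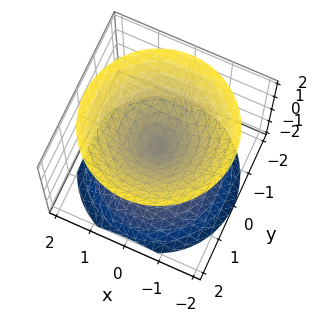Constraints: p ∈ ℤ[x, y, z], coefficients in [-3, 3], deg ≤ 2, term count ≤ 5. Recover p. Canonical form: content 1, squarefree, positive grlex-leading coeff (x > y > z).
x^2 + y^2 - z^2

There are 2 components.
deg p = 2.
Symmetry: every cross-section ⟂ z is a circle, so x, y appear only via x² + y²; mirror symmetry z ↦ −z ⇒ only even powers of z.
Against the integer gridlines: one x-axis crossing is at x = 0; one y-axis crossing is at y = 0; one z-axis crossing is at z = 0.
Together with the visible shape, these determine p as stated.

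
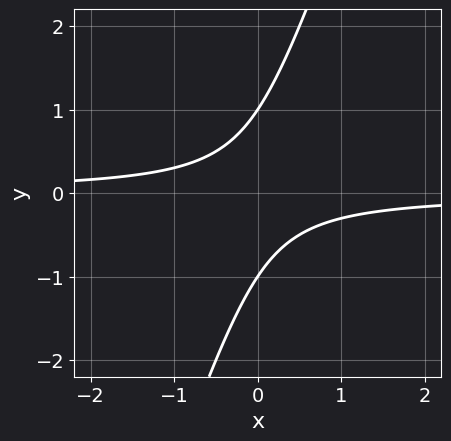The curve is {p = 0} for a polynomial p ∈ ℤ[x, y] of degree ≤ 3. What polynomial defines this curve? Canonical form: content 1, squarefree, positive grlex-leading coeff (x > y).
First, deg p = 2. A generic line meets the curve in up to 2 points.
Next, observable constraints: it misses every integer gridline on the x-axis; the y-axis gridline crossings are at y ∈ {-1, 1}.
Finally, putting this together gives p.

3*x*y - y^2 + 1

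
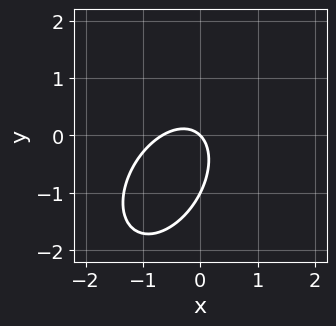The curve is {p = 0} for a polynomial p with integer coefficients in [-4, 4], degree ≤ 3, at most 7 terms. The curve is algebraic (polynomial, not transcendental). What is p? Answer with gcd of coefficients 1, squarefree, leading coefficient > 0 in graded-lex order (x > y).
First, the degree is 2 — the shape is more complex than any degree-1 curve.
Next, from the visible intercepts: it crosses the x-axis at the gridline x = 0; the y-axis gridline crossings are at y ∈ {-1, 0}.
Finally, solving for integer coefficients yields p as stated.

3*x^2 - 2*x*y + 2*y^2 + 2*x + 2*y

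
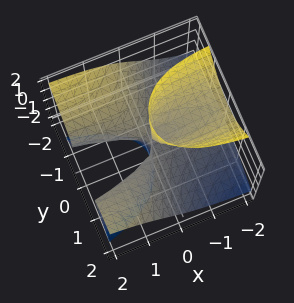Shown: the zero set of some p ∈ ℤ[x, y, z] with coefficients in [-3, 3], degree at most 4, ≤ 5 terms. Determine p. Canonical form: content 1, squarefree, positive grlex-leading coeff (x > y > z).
(a) There are 2 components. Treating them together as one polynomial.
(b) deg p = 3. A generic line meets the surface in up to 3 points.
(c) From the axis intercepts and sections: every point of the z-axis in the box is on the surface; it meets the x-axis at x = 0 (among the integer gridlines); one y-axis crossing is at y = 0.
(d) Assembling these constraints gives the stated polynomial.

3*x*y^2 - 3*x*z^2 - y^3 - 3*y^2*z - x^2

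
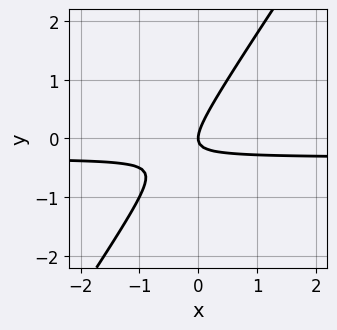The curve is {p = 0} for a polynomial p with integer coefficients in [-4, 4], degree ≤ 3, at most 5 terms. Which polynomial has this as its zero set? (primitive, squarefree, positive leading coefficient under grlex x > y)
deg p = 2. The shape is more complex than any degree-1 curve.
Checking where it meets the axes: it meets the y-axis at y = 0 (among the integer gridlines); one x-axis crossing is at x = 0.
Putting this together gives p.

3*x*y - 2*y^2 + x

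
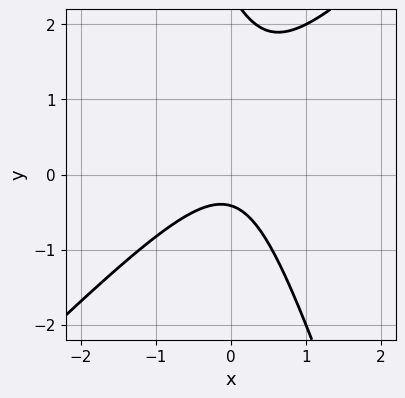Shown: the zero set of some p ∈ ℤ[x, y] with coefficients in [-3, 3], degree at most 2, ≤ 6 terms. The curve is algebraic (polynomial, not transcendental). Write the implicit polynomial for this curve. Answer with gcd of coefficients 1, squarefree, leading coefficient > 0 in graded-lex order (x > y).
Degree: the shape is more complex than any degree-1 curve, so deg p = 2.
From the visible intercepts: the curve avoids every integer x-axis point in the box.
The integer polynomial consistent with all of this is the stated p.

3*x^2 - 2*x*y - y^2 + 2*y + 1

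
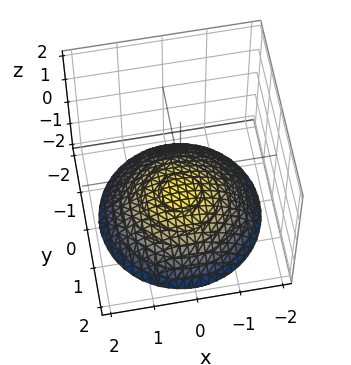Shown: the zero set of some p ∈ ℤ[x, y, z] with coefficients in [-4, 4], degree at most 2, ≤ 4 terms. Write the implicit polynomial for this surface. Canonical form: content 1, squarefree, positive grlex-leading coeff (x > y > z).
x^2 + y^2 + 3*z + 3

The degree is 2 — a generic line meets the surface in up to 2 points.
Symmetries: the surface is invariant under rotation about z: p = q(x² + y², z).
Reading off the gridlines: it misses every integer gridline on the y-axis; a circular section at z = -2 has radius between 1 and 2; one z-axis crossing is at z = -1.
The integer polynomial consistent with all of this is the stated p.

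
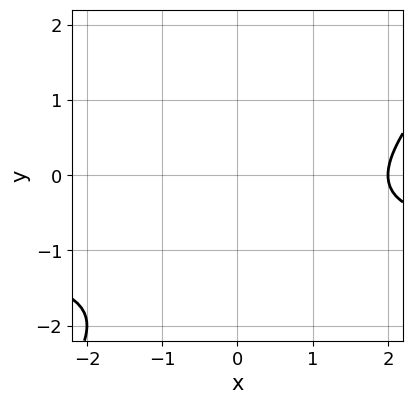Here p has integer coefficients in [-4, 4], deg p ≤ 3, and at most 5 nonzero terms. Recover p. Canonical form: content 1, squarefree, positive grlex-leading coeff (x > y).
(a) The degree is 2 — a generic line meets the curve in up to 2 points.
(b) Observable constraints: one x-axis crossing is at x = 2; no y-intercept at any integer in the box.
(c) Together with the visible shape, these determine p as stated.

x*y - y^2 + x - 2*y - 2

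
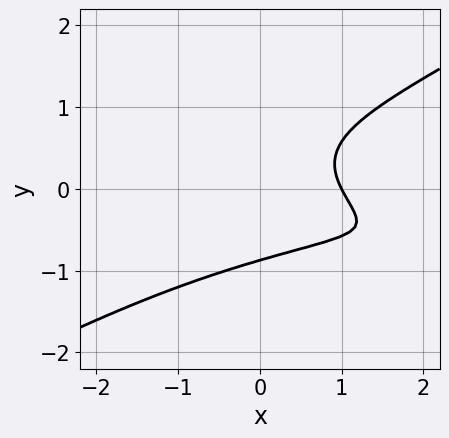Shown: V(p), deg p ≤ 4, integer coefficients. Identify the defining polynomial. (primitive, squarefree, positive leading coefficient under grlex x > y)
(a) The degree is 3 — no degree-2 curve has this shape.
(b) From the axis intercepts and sections: one x-axis crossing is at x = 1.
(c) These observations pin down the coefficients.

x^2*y - 3*y^3 + 2*x - 2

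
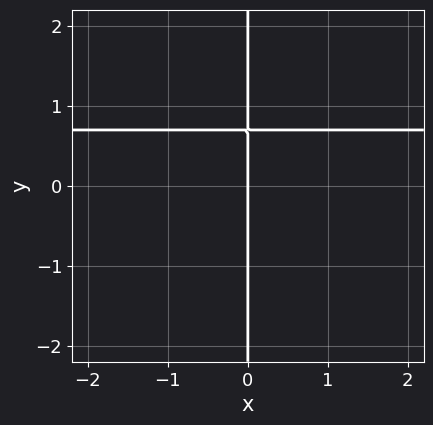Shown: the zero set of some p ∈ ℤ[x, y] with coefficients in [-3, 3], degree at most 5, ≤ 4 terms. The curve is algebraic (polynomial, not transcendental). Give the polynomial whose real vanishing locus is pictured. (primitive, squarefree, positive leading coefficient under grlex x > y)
(a) deg p = 4. The shape is more complex than any degree-3 curve.
(b) From the visible intercepts: it meets the x-axis at x = 0 (among the integer gridlines); the visible y-axis segment lies entirely on the curve.
(c) Matching integer coefficients to the picture gives p.

3*x*y^3 + 2*x*y^2 - 2*x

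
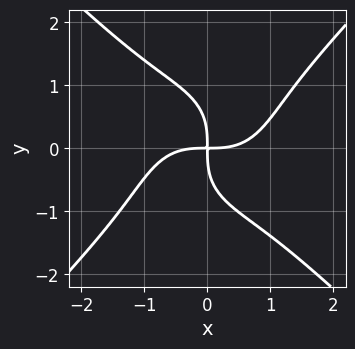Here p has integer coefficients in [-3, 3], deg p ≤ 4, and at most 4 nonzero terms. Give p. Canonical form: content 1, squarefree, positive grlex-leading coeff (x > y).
(a) The degree is 4 — a generic line meets the curve in up to 4 points.
(b) Reading off the gridlines: it meets the y-axis at y = 0 (among the integer gridlines); it crosses the x-axis at the gridline x = 0.
(c) Matching integer coefficients to the picture gives p.

x^4 - y^4 - 2*x*y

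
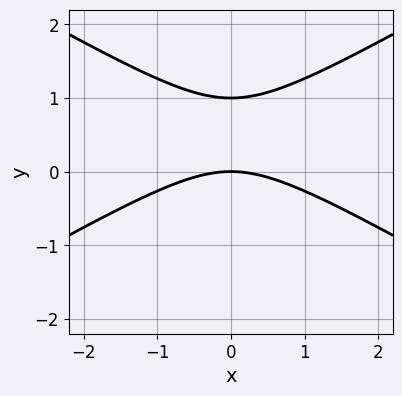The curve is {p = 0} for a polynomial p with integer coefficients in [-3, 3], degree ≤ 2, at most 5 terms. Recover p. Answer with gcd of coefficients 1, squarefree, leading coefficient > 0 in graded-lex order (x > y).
1. deg p = 2.
2. Symmetries: the x ↦ −x reflection is a symmetry, so x appears only in even powers.
3. Against the integer gridlines: among the integer gridlines, it crosses the y-axis at y ∈ {0, 1}; one x-axis crossing is at x = 0.
4. Solving for integer coefficients yields p as stated.

x^2 - 3*y^2 + 3*y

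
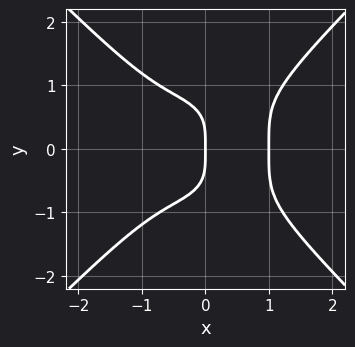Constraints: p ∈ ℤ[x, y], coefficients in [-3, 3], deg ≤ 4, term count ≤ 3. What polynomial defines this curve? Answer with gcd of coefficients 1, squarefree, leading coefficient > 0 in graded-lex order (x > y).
x^4 - y^4 - x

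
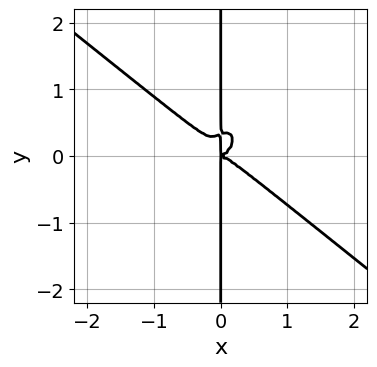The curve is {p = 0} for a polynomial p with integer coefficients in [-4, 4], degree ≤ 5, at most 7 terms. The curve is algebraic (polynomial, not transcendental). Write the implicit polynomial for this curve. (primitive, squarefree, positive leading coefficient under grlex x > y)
(a) The degree is 4 — the shape is more complex than any degree-3 curve.
(b) Reading off the gridlines: the visible y-axis segment lies entirely on the curve.
(c) The integer polynomial consistent with all of this is the stated p.

3*x^4 + x^3*y - x^2*y^2 + 3*x*y^3 - x*y^2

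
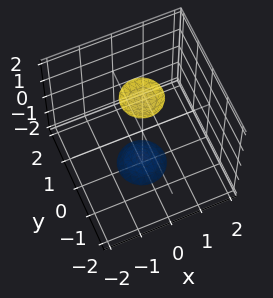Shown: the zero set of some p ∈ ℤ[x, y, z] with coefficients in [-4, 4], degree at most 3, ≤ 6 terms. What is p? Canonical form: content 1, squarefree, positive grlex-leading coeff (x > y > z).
First, the picture has 2 separate pieces. Treating them together as one polynomial.
Then, degree: a generic line meets the surface in up to 2 points, so deg p = 2.
Then, symmetries: every cross-section ⟂ z is a circle, so x, y appear only via x² + y².
Next, observable constraints: no x-intercept at any integer in the box; a circular section at z = -2 has radius between 0 and 1; the surface avoids every integer y-axis point in the box.
Finally, matching integer coefficients to the picture gives p.

3*x^2 + 3*y^2 - z^2 + 3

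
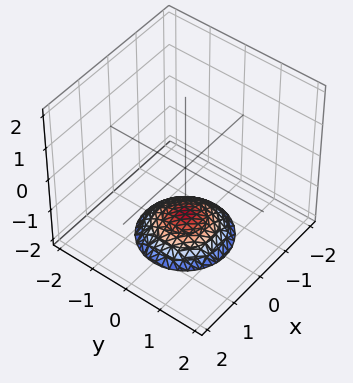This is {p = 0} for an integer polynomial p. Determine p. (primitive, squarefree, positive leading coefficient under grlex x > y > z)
1. Degree: no degree-1 surface has this shape, so deg p = 2.
2. Symmetries: the surface is invariant under rotation about z: p = q(x² + y², z).
3. Against the integer gridlines: the surface avoids every integer x-axis point in the box; a circular section at z = -2 has radius exactly 1; the surface avoids every integer y-axis point in the box.
4. Together with the visible shape, these determine p as stated.

x^2 + y^2 + 2*z + 3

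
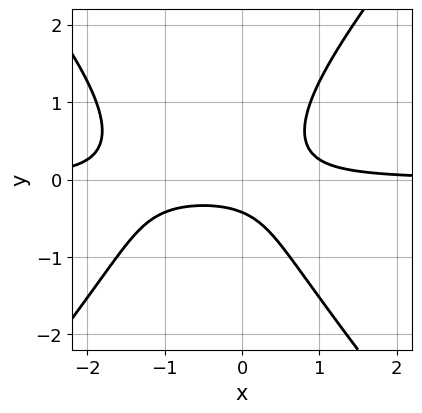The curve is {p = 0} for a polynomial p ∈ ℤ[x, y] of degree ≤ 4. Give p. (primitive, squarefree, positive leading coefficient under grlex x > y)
3*x^2*y - 2*y^3 + 3*x*y - 2*y - 1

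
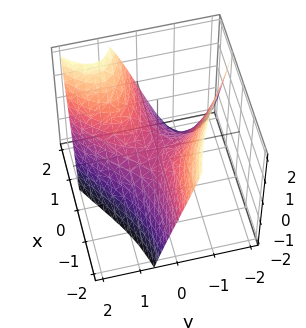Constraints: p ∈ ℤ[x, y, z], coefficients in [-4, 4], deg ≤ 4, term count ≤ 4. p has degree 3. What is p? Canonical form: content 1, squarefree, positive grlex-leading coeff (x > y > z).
y^3 - 3*x*y + 2*z

(a) The degree is 3 — the shape is more complex than any degree-2 surface.
(b) Observable constraints: the visible x-axis segment lies entirely on the surface; it crosses the z-axis at the gridline z = 0.
(c) The integer polynomial consistent with all of this is the stated p.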